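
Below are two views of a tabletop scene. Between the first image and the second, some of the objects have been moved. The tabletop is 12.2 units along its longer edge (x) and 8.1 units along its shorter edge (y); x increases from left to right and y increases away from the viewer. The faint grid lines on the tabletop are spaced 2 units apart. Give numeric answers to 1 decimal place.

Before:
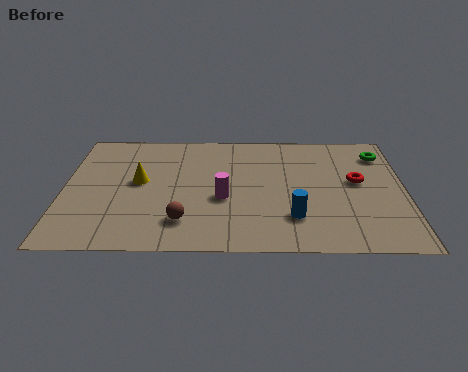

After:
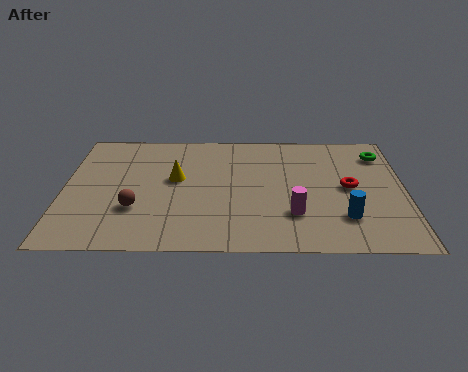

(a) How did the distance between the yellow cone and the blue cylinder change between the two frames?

+0.5

Before: roughly 6.0 units apart; after: 6.5. That's 0.5 units further apart.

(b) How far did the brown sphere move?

1.9

The brown sphere moved from about (4.3, 1.8) to (2.6, 2.6), a distance of √(1.7² + 0.8²) ≈ 1.9.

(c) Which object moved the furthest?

the magenta cylinder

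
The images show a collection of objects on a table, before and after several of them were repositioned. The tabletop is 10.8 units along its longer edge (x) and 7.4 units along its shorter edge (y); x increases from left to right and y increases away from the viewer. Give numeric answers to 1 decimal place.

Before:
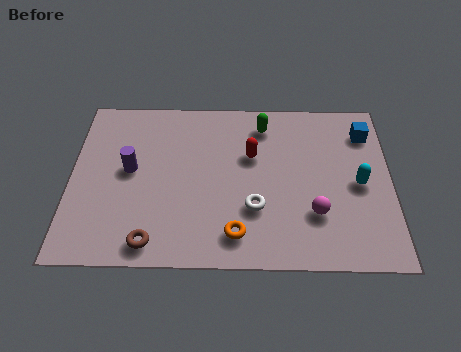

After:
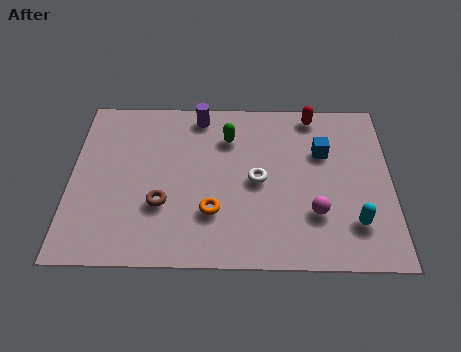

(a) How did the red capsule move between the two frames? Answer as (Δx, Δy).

(2.1, 1.9)

The red capsule was at about (6.1, 4.7) and moved to about (8.2, 6.6).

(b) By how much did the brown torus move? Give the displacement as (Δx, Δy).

(0.3, 1.6)

The brown torus started near (2.8, 0.9) and ended near (3.1, 2.5).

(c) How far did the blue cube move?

1.7

The blue cube was near (10.0, 5.8) before and (8.5, 4.9) after, so it travelled √(1.5² + 0.9²) ≈ 1.7 units.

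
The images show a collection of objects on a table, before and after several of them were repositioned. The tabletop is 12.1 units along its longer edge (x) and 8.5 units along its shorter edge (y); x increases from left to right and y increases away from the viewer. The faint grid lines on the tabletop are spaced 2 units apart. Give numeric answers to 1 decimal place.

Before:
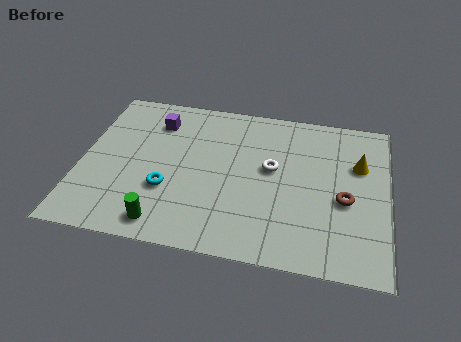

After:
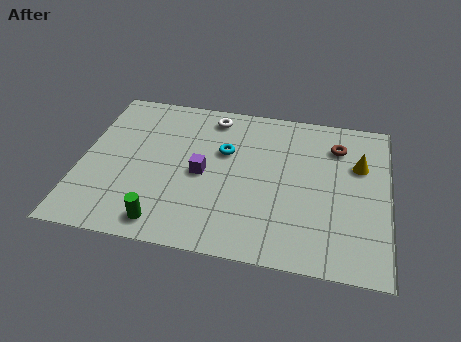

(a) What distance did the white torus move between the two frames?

3.5

The white torus was near (7.5, 4.8) before and (5.0, 7.3) after, so it travelled √(2.5² + 2.5²) ≈ 3.5 units.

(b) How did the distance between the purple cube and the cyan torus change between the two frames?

-2.2

The distance was about 3.8 in the first image and 1.6 in the second, so they moved 2.2 units closer together.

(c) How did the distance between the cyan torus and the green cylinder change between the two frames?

+3.0

The distance was about 1.8 in the first image and 4.8 in the second, so they moved 3.0 units further apart.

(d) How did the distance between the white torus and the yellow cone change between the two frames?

+2.6

They were about 3.5 units apart before and 6.1 after — 2.6 units further apart.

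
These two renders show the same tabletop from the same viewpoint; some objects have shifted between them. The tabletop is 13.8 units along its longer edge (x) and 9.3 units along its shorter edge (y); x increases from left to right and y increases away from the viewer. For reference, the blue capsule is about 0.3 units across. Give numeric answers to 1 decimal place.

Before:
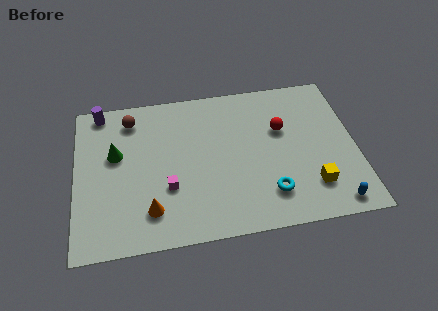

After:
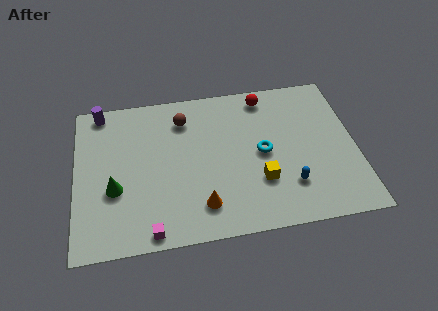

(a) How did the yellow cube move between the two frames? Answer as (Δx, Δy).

(-2.5, 0.7)

From the two frames, the yellow cube sits at roughly (11.5, 2.2) before and (9.0, 2.9) after.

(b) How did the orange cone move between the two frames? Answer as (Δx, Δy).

(2.5, -0.1)

The orange cone started near (3.6, 2.0) and ended near (6.1, 1.9).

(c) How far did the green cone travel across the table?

2.1

The green cone moved from about (2.0, 5.6) to (1.9, 3.5), a distance of √(0.1² + 2.1²) ≈ 2.1.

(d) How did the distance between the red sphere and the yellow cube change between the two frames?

+1.3

The distance was about 3.9 in the first image and 5.2 in the second, so they moved 1.3 units further apart.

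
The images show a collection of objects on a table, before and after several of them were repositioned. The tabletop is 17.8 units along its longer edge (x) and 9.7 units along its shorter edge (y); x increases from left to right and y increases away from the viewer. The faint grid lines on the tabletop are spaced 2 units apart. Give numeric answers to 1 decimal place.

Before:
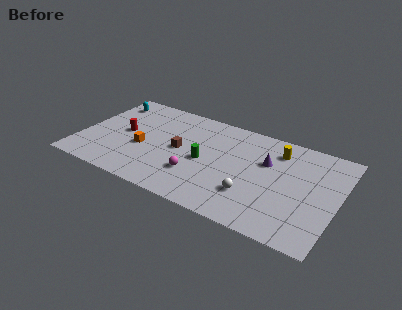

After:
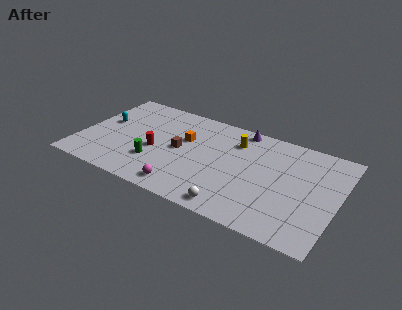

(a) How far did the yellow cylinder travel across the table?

2.9

The yellow cylinder moved from about (13.4, 7.7) to (10.5, 7.4), a distance of √(2.9² + 0.3²) ≈ 2.9.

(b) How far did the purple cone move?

3.3

From (12.8, 6.3) to (10.7, 8.8), the purple cone covered √(2.1² + 2.5²) ≈ 3.3 units.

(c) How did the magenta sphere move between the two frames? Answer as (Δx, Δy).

(-0.6, -1.6)

From the two frames, the magenta sphere sits at roughly (8.3, 2.9) before and (7.7, 1.3) after.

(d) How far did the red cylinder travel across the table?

2.6

From (2.9, 5.0) to (5.3, 4.1), the red cylinder covered √(2.4² + 0.9²) ≈ 2.6 units.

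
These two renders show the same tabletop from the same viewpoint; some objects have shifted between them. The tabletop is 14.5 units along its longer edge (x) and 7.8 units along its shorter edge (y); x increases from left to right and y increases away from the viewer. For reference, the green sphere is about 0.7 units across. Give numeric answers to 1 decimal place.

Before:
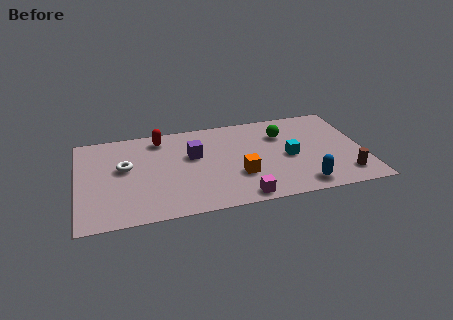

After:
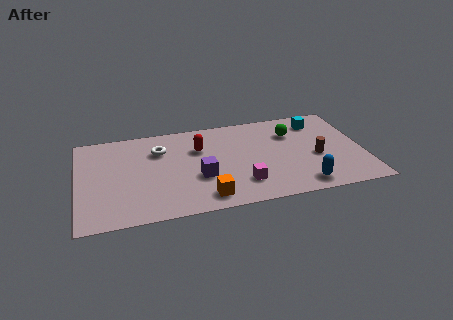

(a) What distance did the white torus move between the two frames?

2.1

The white torus was near (2.4, 4.5) before and (4.2, 5.6) after, so it travelled √(1.8² + 1.1²) ≈ 2.1 units.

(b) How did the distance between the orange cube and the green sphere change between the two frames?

+2.6

They were about 3.8 units apart before and 6.4 after — 2.6 units further apart.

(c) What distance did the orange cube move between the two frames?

2.3

The orange cube was near (8.1, 2.6) before and (6.3, 1.2) after, so it travelled √(1.8² + 1.4²) ≈ 2.3 units.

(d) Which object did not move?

the blue capsule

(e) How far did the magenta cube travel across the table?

1.1

The magenta cube moved from about (8.1, 0.8) to (8.2, 1.9), a distance of √(0.1² + 1.1²) ≈ 1.1.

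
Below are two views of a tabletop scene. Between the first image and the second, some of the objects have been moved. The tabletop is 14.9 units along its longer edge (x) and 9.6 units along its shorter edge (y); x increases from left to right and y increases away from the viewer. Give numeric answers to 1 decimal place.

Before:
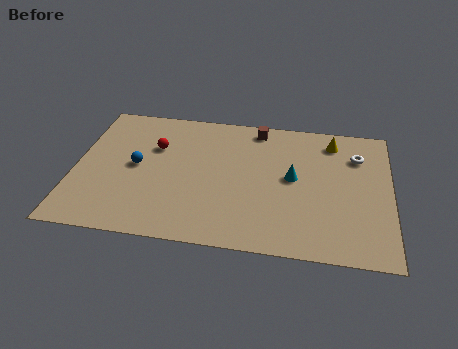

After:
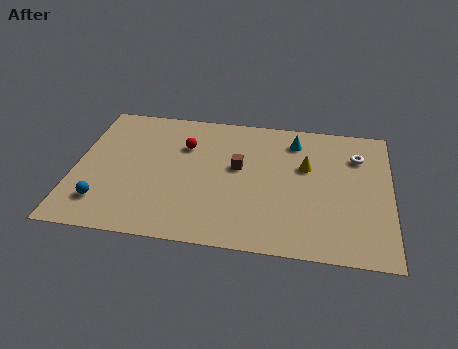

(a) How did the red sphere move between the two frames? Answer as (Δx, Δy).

(1.4, 0.3)

The red sphere started near (3.7, 6.4) and ended near (5.1, 6.7).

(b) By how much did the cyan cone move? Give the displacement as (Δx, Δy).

(0.0, 2.7)

The cyan cone was at about (10.3, 5.1) and moved to about (10.3, 7.8).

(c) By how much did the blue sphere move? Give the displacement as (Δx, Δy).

(-1.4, -2.8)

The blue sphere started near (2.9, 4.9) and ended near (1.5, 2.1).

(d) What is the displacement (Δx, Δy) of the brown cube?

(-0.8, -3.0)

The brown cube was at about (8.5, 8.5) and moved to about (7.7, 5.5).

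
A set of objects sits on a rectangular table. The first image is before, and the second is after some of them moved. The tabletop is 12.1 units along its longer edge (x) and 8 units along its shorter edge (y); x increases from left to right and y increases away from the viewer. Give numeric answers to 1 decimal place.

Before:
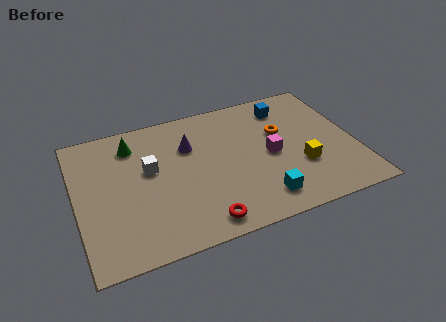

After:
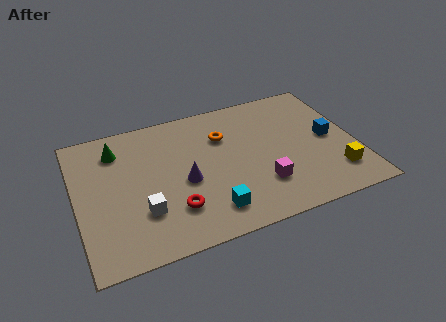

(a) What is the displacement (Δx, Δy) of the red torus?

(-1.1, 1.1)

The red torus was at about (5.1, 1.0) and moved to about (4.0, 2.1).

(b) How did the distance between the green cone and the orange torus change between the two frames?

-1.9

Before: roughly 6.6 units apart; after: 4.7. That's 1.9 units closer together.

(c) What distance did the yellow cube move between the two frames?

1.7

The yellow cube moved from about (9.6, 2.7) to (11.0, 1.8), a distance of √(1.4² + 0.9²) ≈ 1.7.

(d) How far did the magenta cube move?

1.7

From (8.4, 3.8) to (7.8, 2.2), the magenta cube covered √(0.6² + 1.6²) ≈ 1.7 units.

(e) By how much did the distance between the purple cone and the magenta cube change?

-0.3

Before: roughly 3.8 units apart; after: 3.5. That's 0.3 units closer together.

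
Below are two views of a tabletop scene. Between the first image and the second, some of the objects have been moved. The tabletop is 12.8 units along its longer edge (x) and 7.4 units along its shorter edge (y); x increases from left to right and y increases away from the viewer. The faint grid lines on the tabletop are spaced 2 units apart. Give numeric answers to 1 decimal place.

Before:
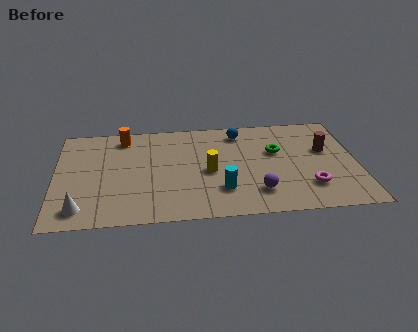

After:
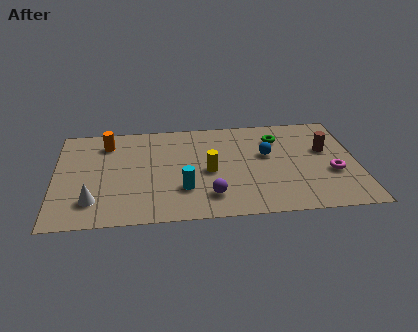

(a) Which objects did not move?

the brown cylinder and the yellow cylinder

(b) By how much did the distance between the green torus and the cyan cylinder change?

+1.8

The distance was about 3.5 in the first image and 5.3 in the second, so they moved 1.8 units further apart.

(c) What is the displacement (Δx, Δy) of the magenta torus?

(1.0, 0.9)

The magenta torus was at about (10.7, 1.9) and moved to about (11.7, 2.8).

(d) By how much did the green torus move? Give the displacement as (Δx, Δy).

(0.1, 1.0)

The green torus was at about (9.4, 4.6) and moved to about (9.5, 5.6).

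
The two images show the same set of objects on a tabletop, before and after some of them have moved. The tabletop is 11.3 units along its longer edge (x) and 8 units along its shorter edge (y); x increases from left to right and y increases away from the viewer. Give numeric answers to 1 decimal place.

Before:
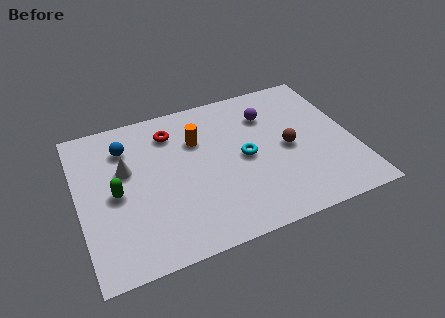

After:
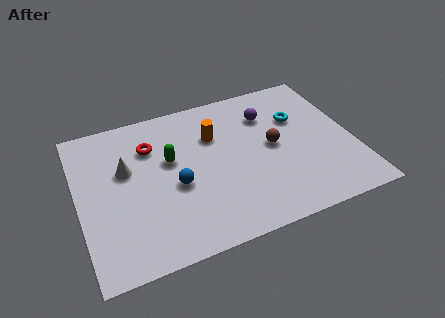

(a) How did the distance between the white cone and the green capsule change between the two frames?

+0.6

The distance was about 1.2 in the first image and 1.8 in the second, so they moved 0.6 units further apart.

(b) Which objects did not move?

the white cone and the purple sphere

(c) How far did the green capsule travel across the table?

2.5

The green capsule was near (1.5, 3.8) before and (3.8, 4.8) after, so it travelled √(2.3² + 1.0²) ≈ 2.5 units.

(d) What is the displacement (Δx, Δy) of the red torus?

(-0.9, -0.5)

The red torus was at about (4.0, 6.3) and moved to about (3.1, 5.8).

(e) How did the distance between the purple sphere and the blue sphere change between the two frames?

-1.1

They were about 5.9 units apart before and 4.8 after — 1.1 units closer together.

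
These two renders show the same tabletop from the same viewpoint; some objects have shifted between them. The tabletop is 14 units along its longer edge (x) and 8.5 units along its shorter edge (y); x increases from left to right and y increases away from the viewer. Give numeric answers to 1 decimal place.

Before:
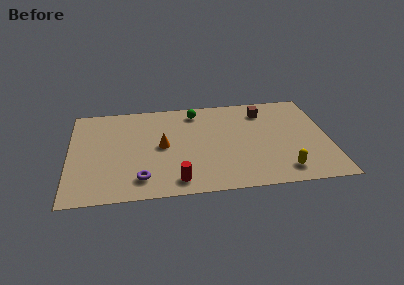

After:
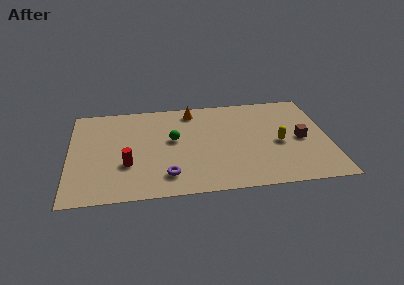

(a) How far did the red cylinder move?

3.1

From (5.7, 1.2) to (3.1, 2.9), the red cylinder covered √(2.6² + 1.7²) ≈ 3.1 units.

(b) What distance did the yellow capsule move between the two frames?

2.4

The yellow capsule moved from about (11.4, 1.4) to (11.3, 3.8), a distance of √(0.1² + 2.4²) ≈ 2.4.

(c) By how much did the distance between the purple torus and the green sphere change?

-3.3

The distance was about 6.4 in the first image and 3.1 in the second, so they moved 3.3 units closer together.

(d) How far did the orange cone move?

3.4

The orange cone was near (5.0, 4.3) before and (6.7, 7.3) after, so it travelled √(1.7² + 3.0²) ≈ 3.4 units.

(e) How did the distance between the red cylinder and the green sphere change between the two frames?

-3.0

The distance was about 6.1 in the first image and 3.1 in the second, so they moved 3.0 units closer together.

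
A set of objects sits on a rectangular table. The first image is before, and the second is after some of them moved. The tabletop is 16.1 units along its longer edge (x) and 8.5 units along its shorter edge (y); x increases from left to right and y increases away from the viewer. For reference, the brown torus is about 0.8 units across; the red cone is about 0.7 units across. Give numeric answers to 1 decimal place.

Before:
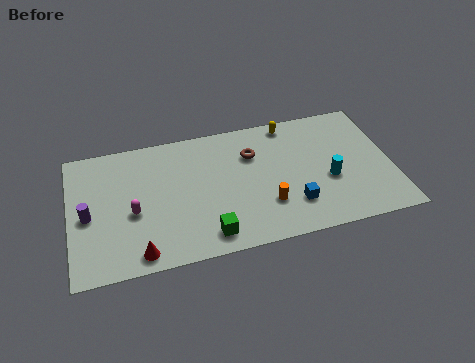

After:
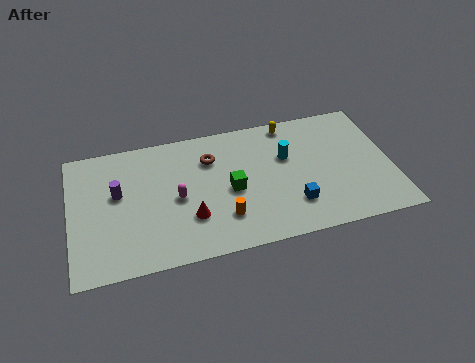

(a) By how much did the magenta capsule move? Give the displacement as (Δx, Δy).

(2.2, 0.4)

The magenta capsule started near (3.1, 3.6) and ended near (5.3, 4.0).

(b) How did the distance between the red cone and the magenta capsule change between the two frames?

-1.1

Before: roughly 2.6 units apart; after: 1.5. That's 1.1 units closer together.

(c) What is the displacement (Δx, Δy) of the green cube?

(1.3, 2.6)

From the two frames, the green cube sits at roughly (6.7, 1.3) before and (8.0, 3.9) after.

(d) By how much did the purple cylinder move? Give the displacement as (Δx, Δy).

(1.5, 1.1)

From the two frames, the purple cylinder sits at roughly (0.9, 3.9) before and (2.4, 5.0) after.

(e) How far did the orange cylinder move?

2.2

From (9.7, 2.5) to (7.5, 2.2), the orange cylinder covered √(2.2² + 0.3²) ≈ 2.2 units.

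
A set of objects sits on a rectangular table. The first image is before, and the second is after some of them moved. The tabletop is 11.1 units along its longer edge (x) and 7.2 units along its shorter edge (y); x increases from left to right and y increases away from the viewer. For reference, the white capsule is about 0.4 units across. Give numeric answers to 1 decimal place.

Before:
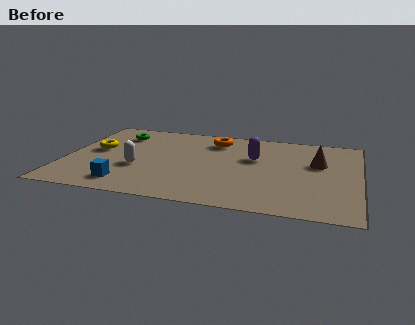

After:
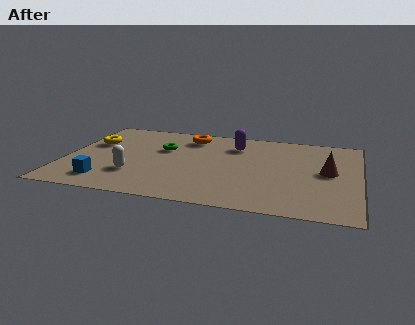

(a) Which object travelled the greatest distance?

the green torus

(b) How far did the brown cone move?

0.8

From (9.5, 4.5) to (9.9, 3.8), the brown cone covered √(0.4² + 0.7²) ≈ 0.8 units.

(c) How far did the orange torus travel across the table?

1.0

The orange torus moved from about (5.5, 5.8) to (4.5, 5.9), a distance of √(1.0² + 0.1²) ≈ 1.0.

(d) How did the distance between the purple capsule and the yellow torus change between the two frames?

-0.5

The distance was about 6.0 in the first image and 5.5 in the second, so they moved 0.5 units closer together.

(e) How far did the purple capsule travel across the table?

1.3

From (7.1, 4.5) to (6.3, 5.5), the purple capsule covered √(0.8² + 1.0²) ≈ 1.3 units.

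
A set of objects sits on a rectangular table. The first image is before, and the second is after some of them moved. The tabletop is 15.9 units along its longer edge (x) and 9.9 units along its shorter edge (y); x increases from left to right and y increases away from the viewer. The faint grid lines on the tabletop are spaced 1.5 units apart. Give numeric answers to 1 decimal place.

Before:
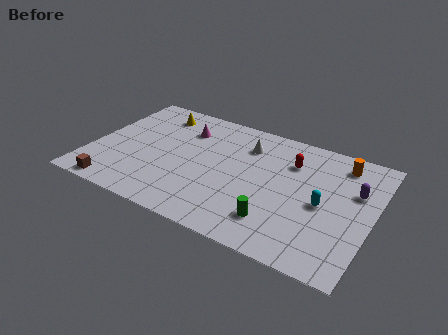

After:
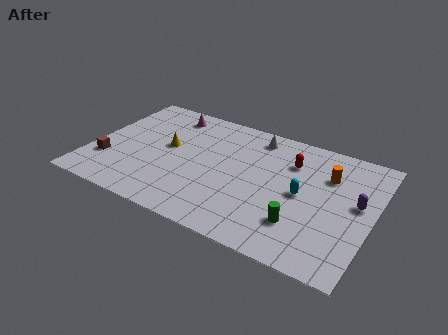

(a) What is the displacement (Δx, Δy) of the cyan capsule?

(-1.2, 0.3)

The cyan capsule started near (13.2, 4.6) and ended near (12.0, 4.9).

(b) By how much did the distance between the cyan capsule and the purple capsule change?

+0.7

They were about 2.4 units apart before and 3.1 after — 0.7 units further apart.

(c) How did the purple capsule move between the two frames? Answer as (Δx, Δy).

(0.2, -0.9)

From the two frames, the purple capsule sits at roughly (14.8, 6.4) before and (15.0, 5.5) after.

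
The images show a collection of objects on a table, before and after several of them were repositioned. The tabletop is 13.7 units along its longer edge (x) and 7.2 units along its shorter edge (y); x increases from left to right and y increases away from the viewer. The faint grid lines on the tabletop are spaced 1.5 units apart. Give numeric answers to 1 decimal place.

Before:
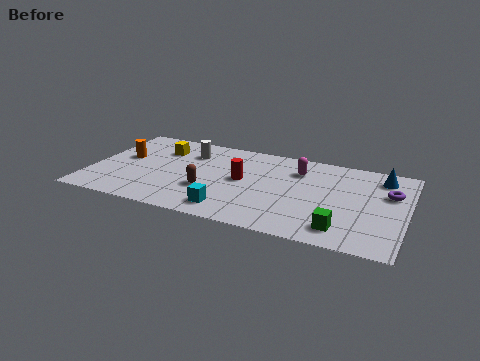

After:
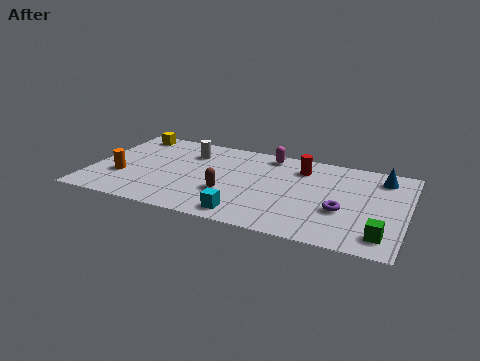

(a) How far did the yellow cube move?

1.8

The yellow cube moved from about (2.8, 5.3) to (1.3, 6.3), a distance of √(1.5² + 1.0²) ≈ 1.8.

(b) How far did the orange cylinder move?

1.6

The orange cylinder moved from about (1.3, 4.1) to (1.4, 2.5), a distance of √(0.1² + 1.6²) ≈ 1.6.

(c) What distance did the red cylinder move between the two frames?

3.0

The red cylinder was near (6.6, 3.8) before and (9.0, 5.6) after, so it travelled √(2.4² + 1.8²) ≈ 3.0 units.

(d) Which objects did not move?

the blue cone and the white cylinder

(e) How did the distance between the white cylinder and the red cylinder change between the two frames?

+1.9

The distance was about 3.0 in the first image and 4.9 in the second, so they moved 1.9 units further apart.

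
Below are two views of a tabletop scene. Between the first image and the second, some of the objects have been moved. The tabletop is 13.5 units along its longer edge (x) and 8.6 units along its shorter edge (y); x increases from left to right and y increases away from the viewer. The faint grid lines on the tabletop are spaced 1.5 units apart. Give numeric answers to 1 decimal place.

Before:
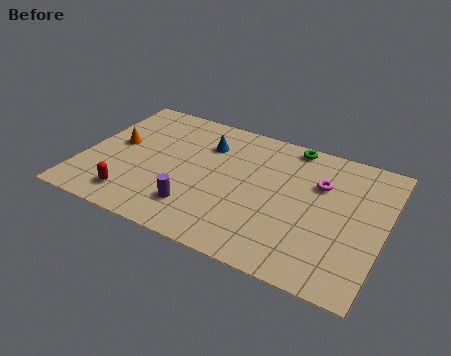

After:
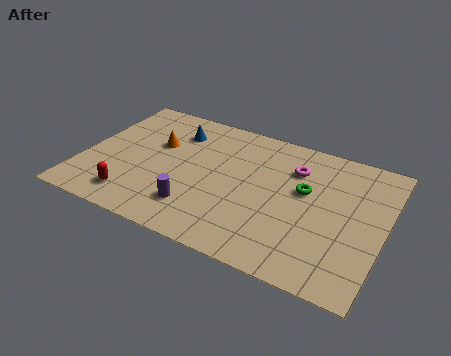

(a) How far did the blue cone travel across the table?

1.5

The blue cone was near (5.3, 6.3) before and (3.8, 6.6) after, so it travelled √(1.5² + 0.3²) ≈ 1.5 units.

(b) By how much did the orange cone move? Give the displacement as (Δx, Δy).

(1.7, 0.7)

The orange cone started near (1.4, 4.7) and ended near (3.1, 5.4).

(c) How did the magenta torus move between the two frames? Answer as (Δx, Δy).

(-1.2, 0.5)

The magenta torus started near (10.5, 5.8) and ended near (9.3, 6.3).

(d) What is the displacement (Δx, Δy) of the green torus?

(0.9, -2.7)

The green torus was at about (9.0, 7.8) and moved to about (9.9, 5.1).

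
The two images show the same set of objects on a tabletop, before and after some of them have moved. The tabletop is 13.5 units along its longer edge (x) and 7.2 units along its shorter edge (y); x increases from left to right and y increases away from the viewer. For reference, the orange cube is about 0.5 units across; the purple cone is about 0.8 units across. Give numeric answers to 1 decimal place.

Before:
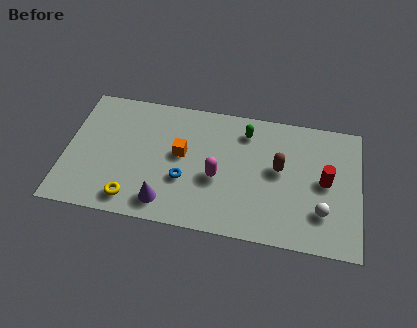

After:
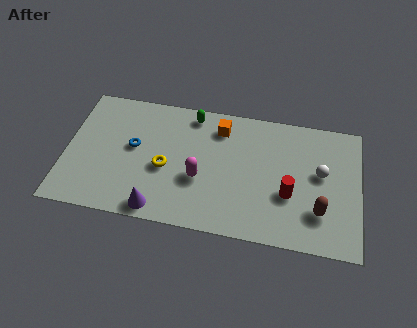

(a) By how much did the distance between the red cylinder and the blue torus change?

+0.8

The distance was about 6.5 in the first image and 7.3 in the second, so they moved 0.8 units further apart.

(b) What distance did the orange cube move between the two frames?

2.5

From (5.3, 4.0) to (7.0, 5.8), the orange cube covered √(1.7² + 1.8²) ≈ 2.5 units.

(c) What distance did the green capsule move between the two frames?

2.5

The green capsule was near (8.2, 5.8) before and (5.7, 6.3) after, so it travelled √(2.5² + 0.5²) ≈ 2.5 units.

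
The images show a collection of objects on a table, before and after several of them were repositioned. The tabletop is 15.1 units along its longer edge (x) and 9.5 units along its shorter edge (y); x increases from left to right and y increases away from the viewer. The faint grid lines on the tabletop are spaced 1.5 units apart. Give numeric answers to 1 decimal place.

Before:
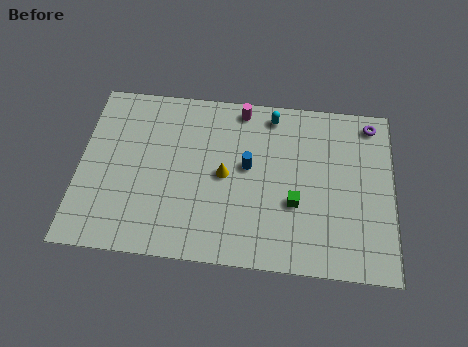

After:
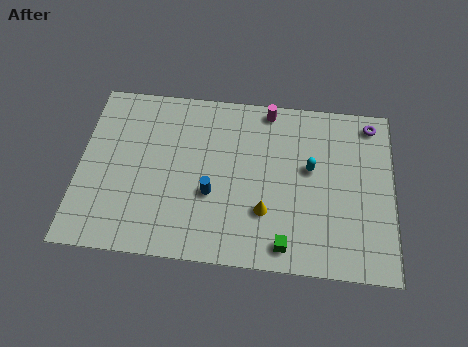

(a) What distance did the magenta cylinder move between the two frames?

1.3

The magenta cylinder moved from about (7.7, 8.5) to (9.0, 8.6), a distance of √(1.3² + 0.1²) ≈ 1.3.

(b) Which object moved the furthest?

the cyan capsule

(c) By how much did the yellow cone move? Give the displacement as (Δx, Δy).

(2.0, -1.8)

The yellow cone started near (7.0, 4.7) and ended near (9.0, 2.9).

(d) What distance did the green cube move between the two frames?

2.3

The green cube moved from about (10.4, 3.5) to (10.0, 1.2), a distance of √(0.4² + 2.3²) ≈ 2.3.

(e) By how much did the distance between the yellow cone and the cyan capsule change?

-0.9

The distance was about 4.2 in the first image and 3.3 in the second, so they moved 0.9 units closer together.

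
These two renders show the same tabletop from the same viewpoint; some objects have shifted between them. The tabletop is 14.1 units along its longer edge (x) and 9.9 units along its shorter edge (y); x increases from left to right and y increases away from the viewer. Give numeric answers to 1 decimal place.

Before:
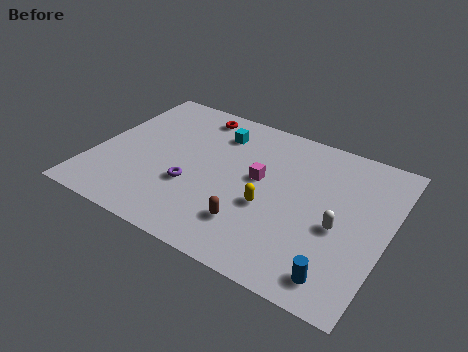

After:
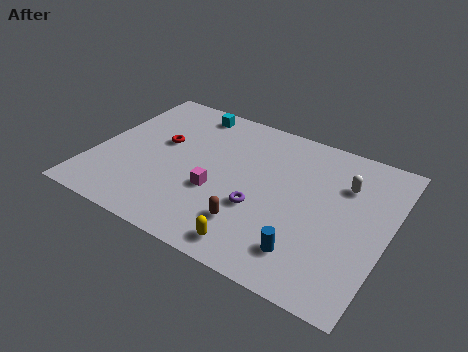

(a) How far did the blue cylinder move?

1.7

The blue cylinder moved from about (12.3, 1.4) to (10.7, 2.0), a distance of √(1.6² + 0.6²) ≈ 1.7.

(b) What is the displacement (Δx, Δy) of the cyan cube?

(-1.6, 1.0)

The cyan cube was at about (5.5, 7.7) and moved to about (3.9, 8.7).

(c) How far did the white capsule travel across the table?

2.8

From (11.9, 4.2) to (11.8, 7.0), the white capsule covered √(0.1² + 2.8²) ≈ 2.8 units.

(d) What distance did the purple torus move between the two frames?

3.3

From (4.9, 3.5) to (8.2, 3.6), the purple torus covered √(3.3² + 0.1²) ≈ 3.3 units.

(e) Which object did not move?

the brown capsule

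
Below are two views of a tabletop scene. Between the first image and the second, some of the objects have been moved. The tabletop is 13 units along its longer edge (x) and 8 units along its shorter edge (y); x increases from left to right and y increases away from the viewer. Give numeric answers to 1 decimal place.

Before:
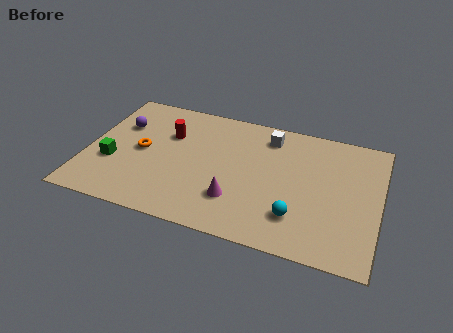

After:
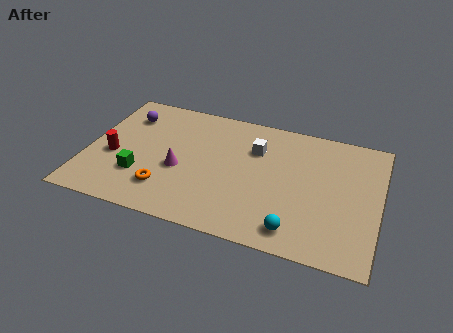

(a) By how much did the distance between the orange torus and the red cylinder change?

+1.1

The distance was about 1.8 in the first image and 2.9 in the second, so they moved 1.1 units further apart.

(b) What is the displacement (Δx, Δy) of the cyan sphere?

(0.0, -0.8)

The cyan sphere started near (9.5, 2.0) and ended near (9.5, 1.2).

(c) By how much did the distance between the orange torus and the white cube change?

-0.9

Before: roughly 6.1 units apart; after: 5.2. That's 0.9 units closer together.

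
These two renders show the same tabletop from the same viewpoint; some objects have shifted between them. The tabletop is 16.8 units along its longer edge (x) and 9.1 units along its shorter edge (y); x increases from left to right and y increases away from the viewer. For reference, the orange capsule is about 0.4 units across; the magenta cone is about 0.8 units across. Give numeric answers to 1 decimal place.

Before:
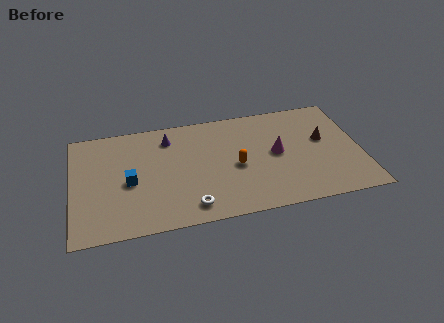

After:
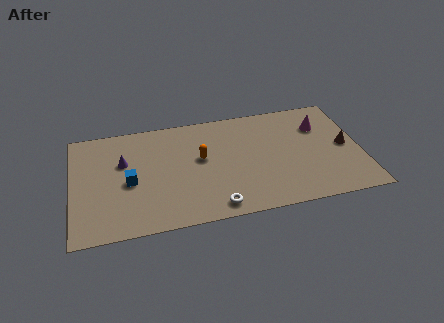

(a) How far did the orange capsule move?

2.3

From (9.5, 4.1) to (7.5, 5.2), the orange capsule covered √(2.0² + 1.1²) ≈ 2.3 units.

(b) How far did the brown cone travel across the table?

1.4

The brown cone was near (14.7, 5.3) before and (15.9, 4.5) after, so it travelled √(1.2² + 0.8²) ≈ 1.4 units.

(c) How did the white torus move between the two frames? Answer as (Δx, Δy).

(1.4, -0.3)

From the two frames, the white torus sits at roughly (6.7, 1.4) before and (8.1, 1.1) after.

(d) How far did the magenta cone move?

3.2

From (11.9, 4.7) to (14.6, 6.5), the magenta cone covered √(2.7² + 1.8²) ≈ 3.2 units.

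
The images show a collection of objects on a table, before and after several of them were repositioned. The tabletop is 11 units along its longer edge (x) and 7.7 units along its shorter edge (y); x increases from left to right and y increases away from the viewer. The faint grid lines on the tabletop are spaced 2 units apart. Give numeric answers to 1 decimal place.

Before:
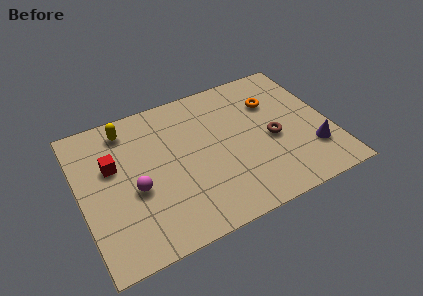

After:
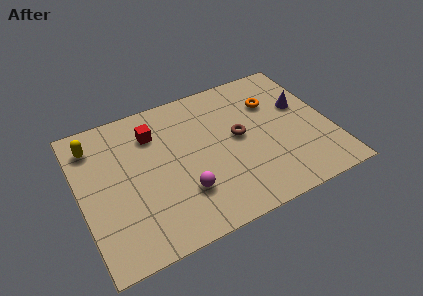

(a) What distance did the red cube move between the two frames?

2.1

From (1.5, 4.8) to (3.4, 5.8), the red cube covered √(1.9² + 1.0²) ≈ 2.1 units.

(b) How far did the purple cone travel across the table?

2.6

The purple cone was near (10.0, 2.1) before and (9.9, 4.7) after, so it travelled √(0.1² + 2.6²) ≈ 2.6 units.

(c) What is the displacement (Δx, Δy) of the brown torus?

(-1.4, 0.7)

The brown torus started near (8.4, 3.4) and ended near (7.0, 4.1).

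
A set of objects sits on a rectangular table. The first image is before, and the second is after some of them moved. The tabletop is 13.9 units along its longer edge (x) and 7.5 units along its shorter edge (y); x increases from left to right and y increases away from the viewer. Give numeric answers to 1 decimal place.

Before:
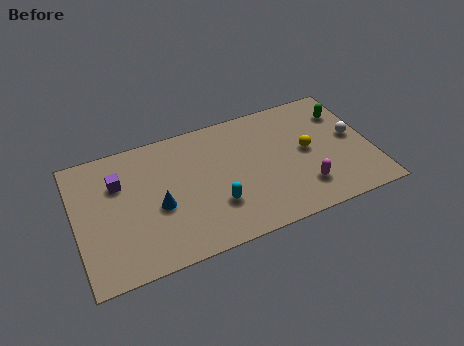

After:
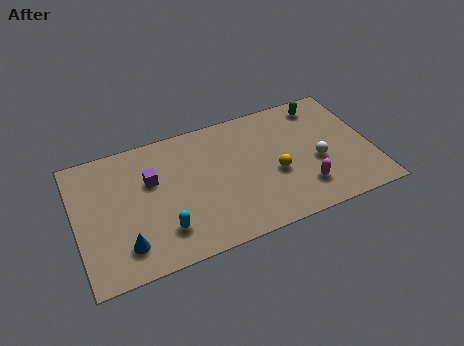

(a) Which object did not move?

the magenta capsule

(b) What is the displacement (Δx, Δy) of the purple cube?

(1.5, -0.4)

The purple cube started near (2.1, 5.2) and ended near (3.6, 4.8).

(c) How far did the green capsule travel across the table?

1.3

The green capsule moved from about (12.9, 5.6) to (11.9, 6.4), a distance of √(1.0² + 0.8²) ≈ 1.3.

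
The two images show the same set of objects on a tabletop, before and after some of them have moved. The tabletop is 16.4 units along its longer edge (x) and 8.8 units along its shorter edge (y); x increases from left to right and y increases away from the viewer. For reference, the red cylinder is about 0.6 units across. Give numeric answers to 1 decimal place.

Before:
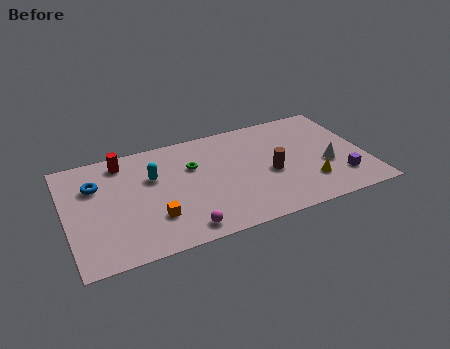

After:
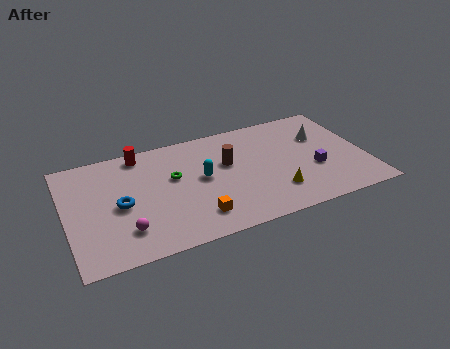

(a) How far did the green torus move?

1.2

From (7.0, 5.8) to (5.9, 5.3), the green torus covered √(1.1² + 0.5²) ≈ 1.2 units.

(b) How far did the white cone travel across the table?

2.5

The white cone was near (14.2, 3.4) before and (14.2, 5.9) after, so it travelled √(0.0² + 2.5²) ≈ 2.5 units.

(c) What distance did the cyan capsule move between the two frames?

2.8

The cyan capsule moved from about (4.8, 5.7) to (7.4, 4.7), a distance of √(2.6² + 1.0²) ≈ 2.8.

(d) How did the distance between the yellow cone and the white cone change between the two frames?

+3.2

Before: roughly 1.6 units apart; after: 4.8. That's 3.2 units further apart.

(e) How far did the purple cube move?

1.8

The purple cube moved from about (14.8, 2.1) to (13.5, 3.3), a distance of √(1.3² + 1.2²) ≈ 1.8.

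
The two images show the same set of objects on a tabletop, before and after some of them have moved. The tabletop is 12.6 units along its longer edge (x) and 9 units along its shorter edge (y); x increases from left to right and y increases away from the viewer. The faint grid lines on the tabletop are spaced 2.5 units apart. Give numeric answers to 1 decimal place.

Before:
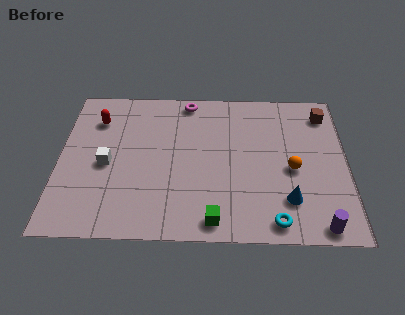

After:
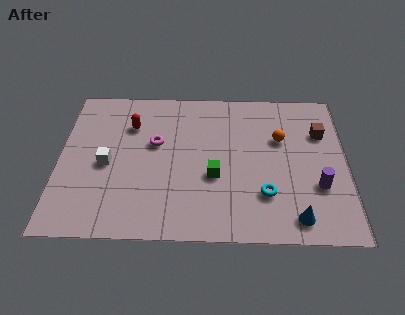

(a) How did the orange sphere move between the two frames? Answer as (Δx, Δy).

(-0.5, 1.8)

The orange sphere started near (10.2, 4.0) and ended near (9.7, 5.8).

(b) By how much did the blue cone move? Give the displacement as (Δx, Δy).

(0.3, -1.0)

The blue cone started near (10.0, 2.2) and ended near (10.3, 1.2).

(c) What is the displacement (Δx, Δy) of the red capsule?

(1.5, -0.3)

From the two frames, the red capsule sits at roughly (1.6, 6.8) before and (3.1, 6.5) after.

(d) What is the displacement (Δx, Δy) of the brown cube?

(-0.2, -1.2)

From the two frames, the brown cube sits at roughly (11.7, 7.4) before and (11.5, 6.2) after.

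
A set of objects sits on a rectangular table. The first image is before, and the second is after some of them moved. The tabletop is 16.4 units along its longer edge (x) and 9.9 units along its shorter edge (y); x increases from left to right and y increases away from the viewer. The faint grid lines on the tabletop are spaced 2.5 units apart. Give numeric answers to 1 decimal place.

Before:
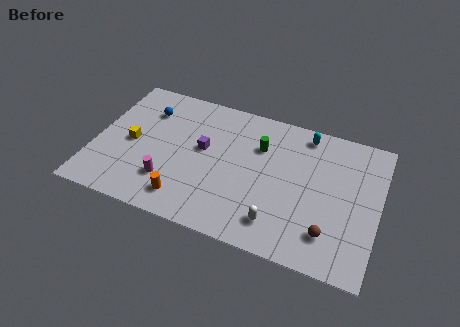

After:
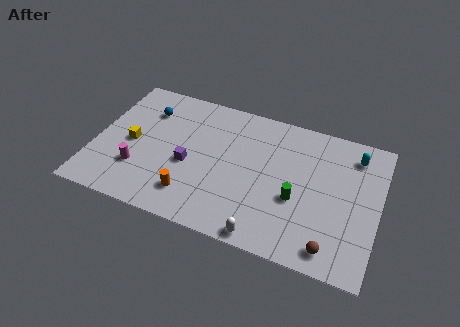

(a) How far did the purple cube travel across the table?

1.6

From (6.2, 5.6) to (5.5, 4.2), the purple cube covered √(0.7² + 1.4²) ≈ 1.6 units.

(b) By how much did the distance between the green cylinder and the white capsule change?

-1.8

The distance was about 5.2 in the first image and 3.4 in the second, so they moved 1.8 units closer together.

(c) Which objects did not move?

the blue sphere and the yellow cube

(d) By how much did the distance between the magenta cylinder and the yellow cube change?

-1.3

The distance was about 3.2 in the first image and 1.9 in the second, so they moved 1.3 units closer together.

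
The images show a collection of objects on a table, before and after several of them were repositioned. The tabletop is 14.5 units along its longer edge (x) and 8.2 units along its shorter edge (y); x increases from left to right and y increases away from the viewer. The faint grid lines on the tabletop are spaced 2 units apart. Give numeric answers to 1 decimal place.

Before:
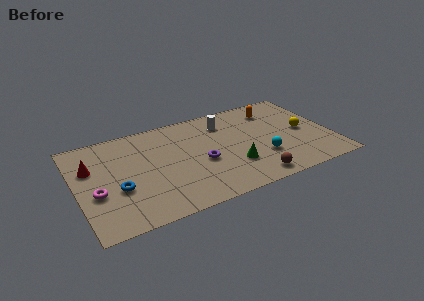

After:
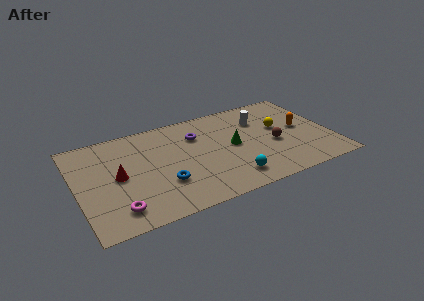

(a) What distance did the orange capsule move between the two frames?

2.6

The orange capsule moved from about (11.6, 6.5) to (12.9, 4.3), a distance of √(1.3² + 2.2²) ≈ 2.6.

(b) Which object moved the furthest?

the brown sphere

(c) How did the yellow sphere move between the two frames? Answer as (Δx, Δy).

(-1.3, 0.8)

From the two frames, the yellow sphere sits at roughly (13.0, 4.0) before and (11.7, 4.8) after.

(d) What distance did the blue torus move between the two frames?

2.5

The blue torus moved from about (2.2, 3.1) to (4.7, 2.6), a distance of √(2.5² + 0.5²) ≈ 2.5.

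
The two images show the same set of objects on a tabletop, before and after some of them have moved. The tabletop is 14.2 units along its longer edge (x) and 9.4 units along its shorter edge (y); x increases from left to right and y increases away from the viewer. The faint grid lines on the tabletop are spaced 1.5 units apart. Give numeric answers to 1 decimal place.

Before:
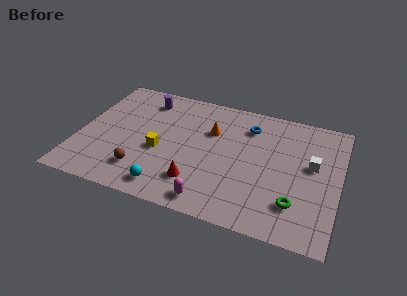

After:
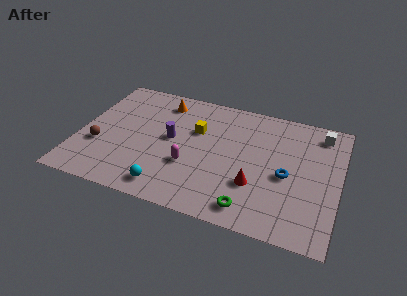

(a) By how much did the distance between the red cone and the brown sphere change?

+5.6

Before: roughly 3.0 units apart; after: 8.6. That's 5.6 units further apart.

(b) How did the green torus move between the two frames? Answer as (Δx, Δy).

(-2.3, -1.0)

The green torus was at about (12.0, 2.3) and moved to about (9.7, 1.3).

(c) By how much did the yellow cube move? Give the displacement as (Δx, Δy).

(1.8, 2.2)

The yellow cube started near (4.5, 3.9) and ended near (6.3, 6.1).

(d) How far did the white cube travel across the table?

2.6

The white cube moved from about (12.7, 5.4) to (13.0, 8.0), a distance of √(0.3² + 2.6²) ≈ 2.6.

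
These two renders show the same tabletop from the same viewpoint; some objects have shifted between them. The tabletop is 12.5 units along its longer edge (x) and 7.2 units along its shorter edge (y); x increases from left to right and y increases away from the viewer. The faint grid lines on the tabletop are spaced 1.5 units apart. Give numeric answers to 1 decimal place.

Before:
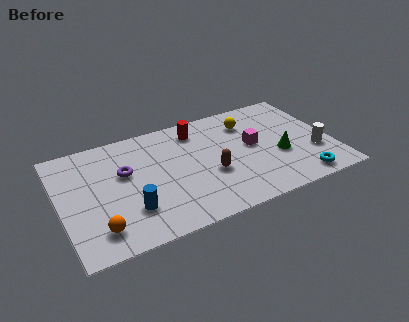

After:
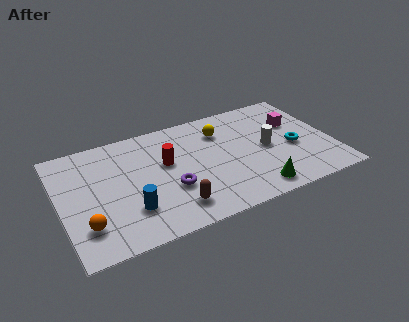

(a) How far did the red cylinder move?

2.3

From (6.5, 5.9) to (4.9, 4.3), the red cylinder covered √(1.6² + 1.6²) ≈ 2.3 units.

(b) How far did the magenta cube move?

2.2

The magenta cube was near (8.9, 3.9) before and (11.0, 4.7) after, so it travelled √(2.1² + 0.8²) ≈ 2.2 units.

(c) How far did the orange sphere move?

0.6

From (1.5, 1.4) to (1.0, 1.8), the orange sphere covered √(0.5² + 0.4²) ≈ 0.6 units.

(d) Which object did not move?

the blue cylinder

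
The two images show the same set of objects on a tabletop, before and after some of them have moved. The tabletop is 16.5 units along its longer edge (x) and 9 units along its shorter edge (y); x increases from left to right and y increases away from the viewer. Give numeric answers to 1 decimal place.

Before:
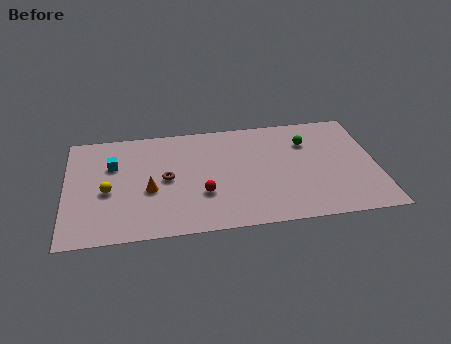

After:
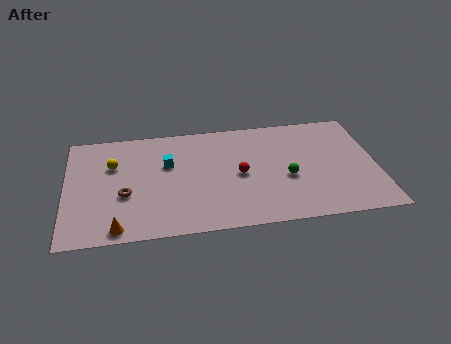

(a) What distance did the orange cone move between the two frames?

3.3

The orange cone was near (4.4, 3.7) before and (2.7, 0.9) after, so it travelled √(1.7² + 2.8²) ≈ 3.3 units.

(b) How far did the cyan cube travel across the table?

2.9

From (2.5, 6.0) to (5.4, 5.7), the cyan cube covered √(2.9² + 0.3²) ≈ 2.9 units.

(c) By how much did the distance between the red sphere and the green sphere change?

-4.1

The distance was about 6.7 in the first image and 2.6 in the second, so they moved 4.1 units closer together.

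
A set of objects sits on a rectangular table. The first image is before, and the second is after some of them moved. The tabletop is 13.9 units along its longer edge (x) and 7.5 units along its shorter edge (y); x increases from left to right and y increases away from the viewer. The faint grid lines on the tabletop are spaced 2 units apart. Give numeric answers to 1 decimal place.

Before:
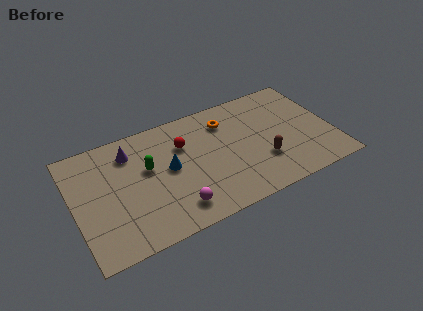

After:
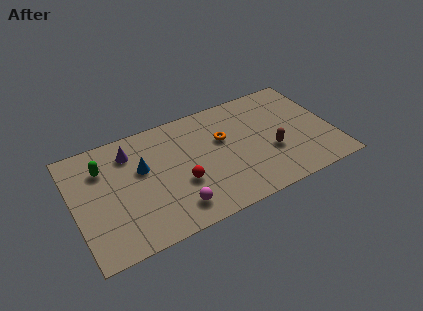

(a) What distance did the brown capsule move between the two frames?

0.6

The brown capsule moved from about (10.0, 2.4) to (10.5, 2.8), a distance of √(0.5² + 0.4²) ≈ 0.6.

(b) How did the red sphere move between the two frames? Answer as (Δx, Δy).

(-0.4, -2.4)

From the two frames, the red sphere sits at roughly (6.0, 5.2) before and (5.6, 2.8) after.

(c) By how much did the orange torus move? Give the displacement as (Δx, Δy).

(-0.3, -1.1)

The orange torus started near (8.4, 5.8) and ended near (8.1, 4.7).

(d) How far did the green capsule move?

2.5

The green capsule moved from about (4.0, 4.5) to (1.7, 5.5), a distance of √(2.3² + 1.0²) ≈ 2.5.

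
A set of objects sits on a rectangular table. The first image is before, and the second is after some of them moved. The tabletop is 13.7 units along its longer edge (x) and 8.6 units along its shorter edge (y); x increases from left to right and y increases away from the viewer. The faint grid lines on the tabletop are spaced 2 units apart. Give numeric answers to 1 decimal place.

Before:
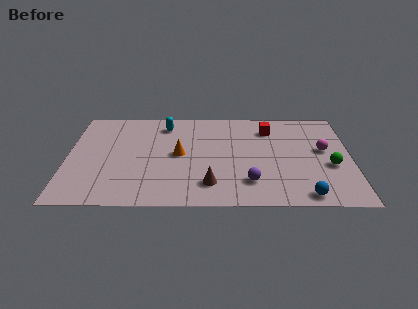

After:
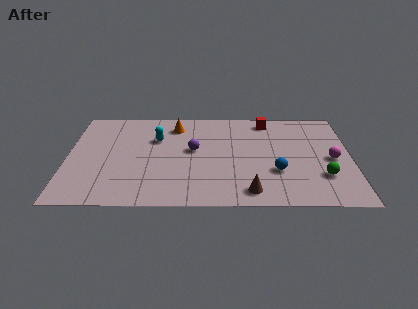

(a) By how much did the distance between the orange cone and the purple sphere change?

-1.8

They were about 4.2 units apart before and 2.4 after — 1.8 units closer together.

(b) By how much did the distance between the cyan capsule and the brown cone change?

+0.7

The distance was about 5.7 in the first image and 6.4 in the second, so they moved 0.7 units further apart.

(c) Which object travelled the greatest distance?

the purple sphere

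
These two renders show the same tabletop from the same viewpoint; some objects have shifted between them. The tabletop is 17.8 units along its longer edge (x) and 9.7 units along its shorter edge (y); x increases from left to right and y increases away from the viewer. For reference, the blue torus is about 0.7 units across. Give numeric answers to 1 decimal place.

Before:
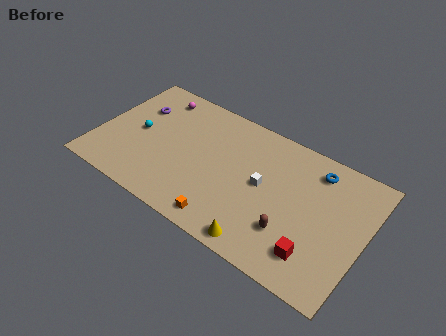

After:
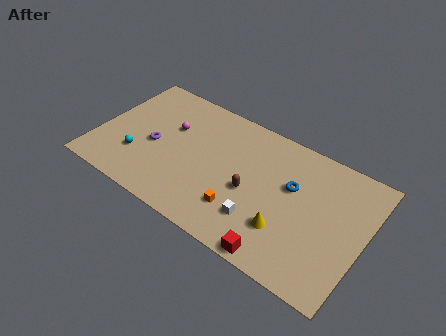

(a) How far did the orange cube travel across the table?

1.5

The orange cube was near (9.2, 1.2) before and (10.0, 2.5) after, so it travelled √(0.8² + 1.3²) ≈ 1.5 units.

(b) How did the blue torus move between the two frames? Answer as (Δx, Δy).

(-1.3, -2.0)

The blue torus started near (14.2, 8.0) and ended near (12.9, 6.0).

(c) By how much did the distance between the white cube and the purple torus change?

-1.3

The distance was about 9.0 in the first image and 7.7 in the second, so they moved 1.3 units closer together.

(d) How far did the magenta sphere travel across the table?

2.4

From (3.2, 8.2) to (4.6, 6.2), the magenta sphere covered √(1.4² + 2.0²) ≈ 2.4 units.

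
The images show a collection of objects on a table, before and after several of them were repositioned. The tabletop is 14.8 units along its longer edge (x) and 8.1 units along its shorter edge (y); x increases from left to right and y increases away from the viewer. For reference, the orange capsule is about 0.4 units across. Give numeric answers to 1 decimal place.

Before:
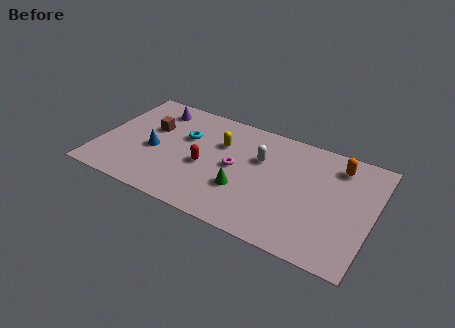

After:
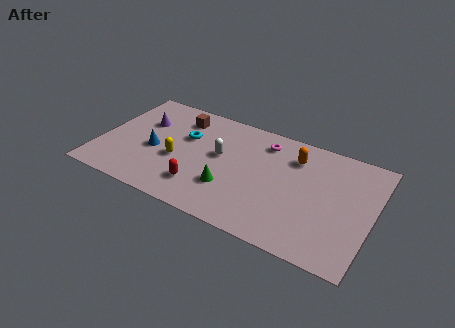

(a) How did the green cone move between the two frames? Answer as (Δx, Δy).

(-0.7, -0.2)

The green cone started near (8.0, 2.7) and ended near (7.3, 2.5).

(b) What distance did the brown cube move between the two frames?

2.0

The brown cube was near (2.6, 5.1) before and (4.0, 6.5) after, so it travelled √(1.4² + 1.4²) ≈ 2.0 units.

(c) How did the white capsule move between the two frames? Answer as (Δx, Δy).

(-2.1, -0.7)

From the two frames, the white capsule sits at roughly (8.6, 5.3) before and (6.5, 4.6) after.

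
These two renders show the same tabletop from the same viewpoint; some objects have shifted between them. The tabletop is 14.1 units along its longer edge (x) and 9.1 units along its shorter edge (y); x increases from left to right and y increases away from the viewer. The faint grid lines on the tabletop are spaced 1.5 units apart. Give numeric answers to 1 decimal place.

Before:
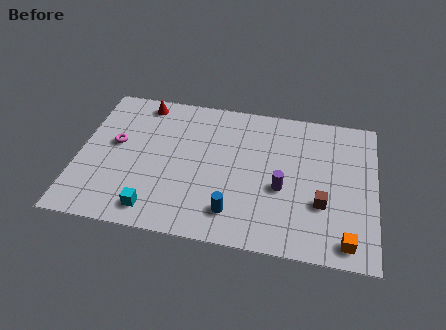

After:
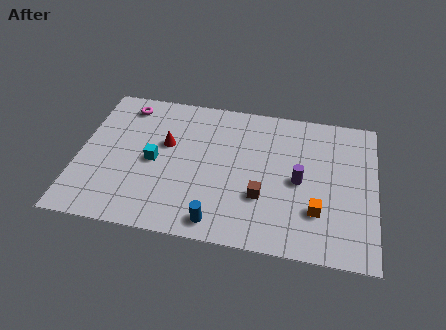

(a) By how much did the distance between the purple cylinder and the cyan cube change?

+0.5

Before: roughly 6.4 units apart; after: 6.9. That's 0.5 units further apart.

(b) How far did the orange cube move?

2.1

The orange cube moved from about (12.8, 1.1) to (11.4, 2.6), a distance of √(1.4² + 1.5²) ≈ 2.1.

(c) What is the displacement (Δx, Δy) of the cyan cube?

(-0.2, 3.0)

From the two frames, the cyan cube sits at roughly (3.8, 1.3) before and (3.6, 4.3) after.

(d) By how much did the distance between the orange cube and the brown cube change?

+0.3

The distance was about 2.3 in the first image and 2.6 in the second, so they moved 0.3 units further apart.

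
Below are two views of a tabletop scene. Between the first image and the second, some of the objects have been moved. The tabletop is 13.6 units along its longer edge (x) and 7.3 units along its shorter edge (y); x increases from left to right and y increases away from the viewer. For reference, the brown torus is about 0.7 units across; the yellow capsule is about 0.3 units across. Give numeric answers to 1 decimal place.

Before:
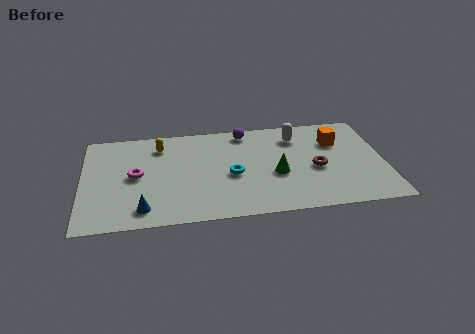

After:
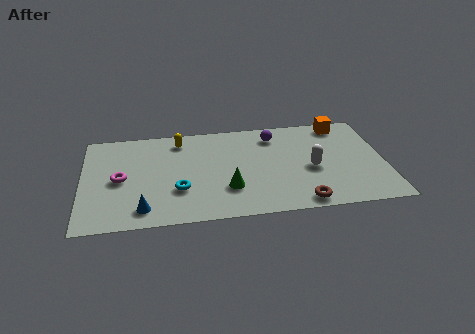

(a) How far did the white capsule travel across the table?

2.6

The white capsule was near (9.7, 5.7) before and (10.3, 3.2) after, so it travelled √(0.6² + 2.5²) ≈ 2.6 units.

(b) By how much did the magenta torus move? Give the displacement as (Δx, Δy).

(-0.7, -0.2)

The magenta torus started near (2.4, 3.7) and ended near (1.7, 3.5).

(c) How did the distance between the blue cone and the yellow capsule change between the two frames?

+0.5

The distance was about 4.7 in the first image and 5.2 in the second, so they moved 0.5 units further apart.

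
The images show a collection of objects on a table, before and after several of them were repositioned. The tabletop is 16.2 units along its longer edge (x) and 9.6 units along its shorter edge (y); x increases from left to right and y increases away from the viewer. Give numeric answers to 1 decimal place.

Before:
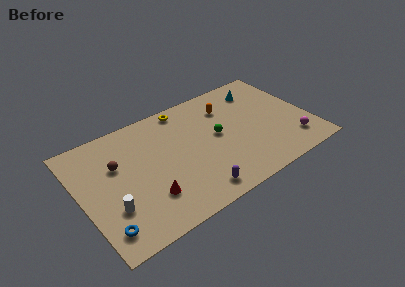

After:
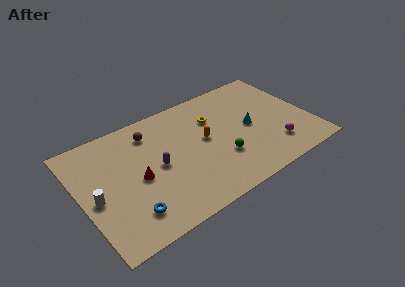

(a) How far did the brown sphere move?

3.0

From (2.7, 6.2) to (5.3, 7.7), the brown sphere covered √(2.6² + 1.5²) ≈ 3.0 units.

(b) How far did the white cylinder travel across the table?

1.6

The white cylinder was near (1.8, 3.0) before and (0.9, 4.3) after, so it travelled √(0.9² + 1.3²) ≈ 1.6 units.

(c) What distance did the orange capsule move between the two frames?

2.8

From (10.8, 7.2) to (8.8, 5.2), the orange capsule covered √(2.0² + 2.0²) ≈ 2.8 units.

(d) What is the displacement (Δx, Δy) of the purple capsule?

(-2.1, 3.4)

The purple capsule was at about (7.4, 1.3) and moved to about (5.3, 4.7).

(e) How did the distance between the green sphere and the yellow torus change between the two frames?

-0.3

They were about 3.9 units apart before and 3.6 after — 0.3 units closer together.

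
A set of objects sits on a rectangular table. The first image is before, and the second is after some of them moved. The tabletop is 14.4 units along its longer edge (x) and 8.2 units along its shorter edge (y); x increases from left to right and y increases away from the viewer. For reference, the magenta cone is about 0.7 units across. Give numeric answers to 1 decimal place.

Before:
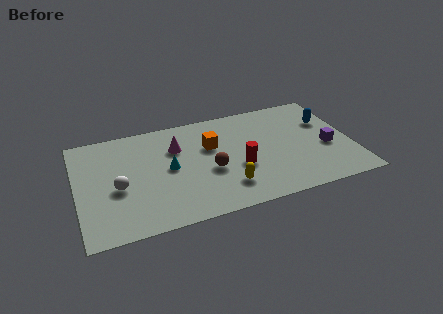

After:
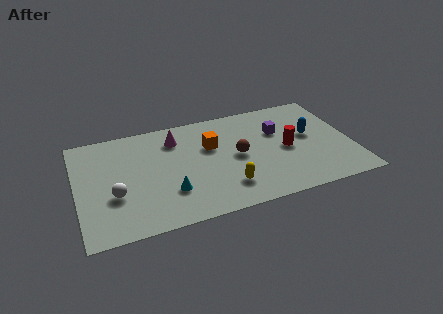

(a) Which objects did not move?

the orange cube and the yellow capsule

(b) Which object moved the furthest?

the purple cube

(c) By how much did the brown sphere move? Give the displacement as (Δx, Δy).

(1.5, 0.7)

From the two frames, the brown sphere sits at roughly (6.9, 3.4) before and (8.4, 4.1) after.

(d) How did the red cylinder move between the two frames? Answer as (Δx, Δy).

(2.6, 0.7)

The red cylinder started near (8.4, 3.2) and ended near (11.0, 3.9).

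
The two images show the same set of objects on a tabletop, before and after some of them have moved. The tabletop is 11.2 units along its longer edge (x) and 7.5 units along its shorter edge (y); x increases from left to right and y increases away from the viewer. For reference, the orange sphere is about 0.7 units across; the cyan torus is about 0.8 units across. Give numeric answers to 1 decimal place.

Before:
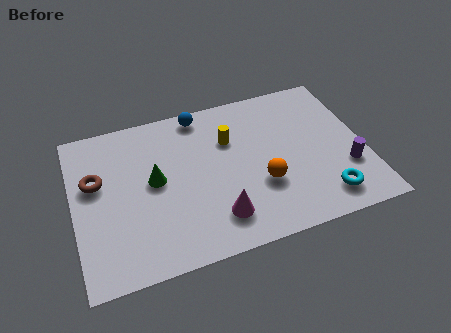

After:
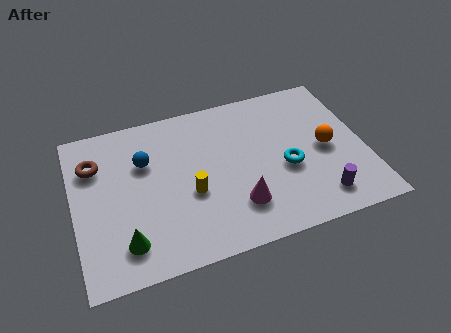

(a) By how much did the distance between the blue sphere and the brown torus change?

-2.8

They were about 4.7 units apart before and 1.9 after — 2.8 units closer together.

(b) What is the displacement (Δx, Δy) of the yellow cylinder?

(-1.7, -2.1)

The yellow cylinder started near (6.1, 5.1) and ended near (4.4, 3.0).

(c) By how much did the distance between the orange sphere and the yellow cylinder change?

+2.6

Before: roughly 2.7 units apart; after: 5.3. That's 2.6 units further apart.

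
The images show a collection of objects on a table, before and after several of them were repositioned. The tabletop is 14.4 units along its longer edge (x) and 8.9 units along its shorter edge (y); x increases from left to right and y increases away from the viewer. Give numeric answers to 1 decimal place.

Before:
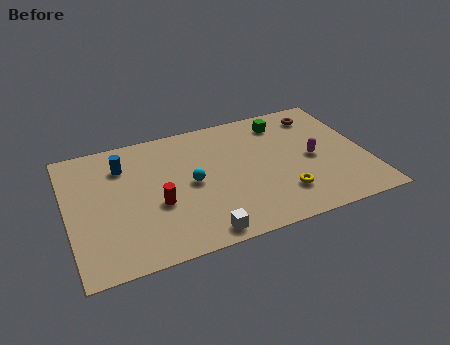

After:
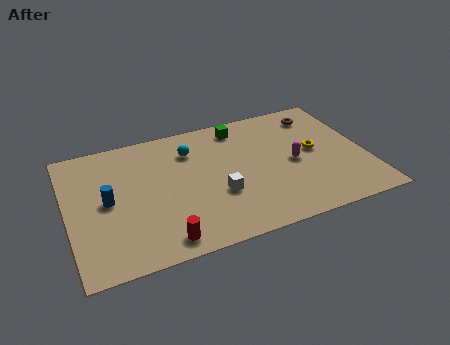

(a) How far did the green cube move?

2.1

The green cube was near (10.7, 7.3) before and (8.6, 7.6) after, so it travelled √(2.1² + 0.3²) ≈ 2.1 units.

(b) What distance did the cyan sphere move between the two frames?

2.3

The cyan sphere moved from about (5.9, 4.4) to (6.1, 6.7), a distance of √(0.2² + 2.3²) ≈ 2.3.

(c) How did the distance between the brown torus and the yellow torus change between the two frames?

-3.0

The distance was about 5.6 in the first image and 2.6 in the second, so they moved 3.0 units closer together.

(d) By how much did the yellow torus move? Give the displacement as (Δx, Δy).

(1.9, 2.5)

The yellow torus was at about (10.1, 2.2) and moved to about (12.0, 4.7).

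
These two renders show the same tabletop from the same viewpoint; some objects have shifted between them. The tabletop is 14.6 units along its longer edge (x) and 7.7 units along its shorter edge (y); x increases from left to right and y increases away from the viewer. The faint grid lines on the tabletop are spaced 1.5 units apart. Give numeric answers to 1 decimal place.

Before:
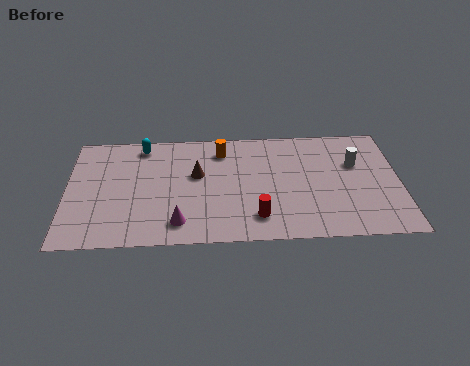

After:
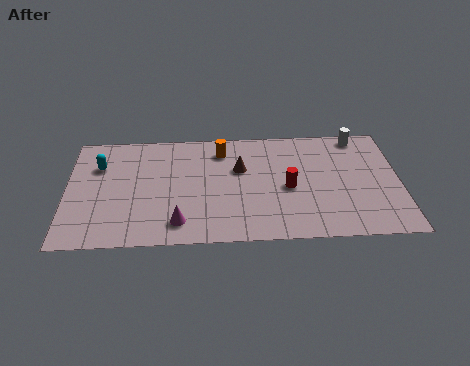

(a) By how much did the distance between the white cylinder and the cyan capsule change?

+2.0

The distance was about 9.6 in the first image and 11.6 in the second, so they moved 2.0 units further apart.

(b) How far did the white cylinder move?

1.9

The white cylinder moved from about (12.7, 5.0) to (12.9, 6.9), a distance of √(0.2² + 1.9²) ≈ 1.9.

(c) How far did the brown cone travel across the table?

1.9

The brown cone moved from about (5.7, 4.6) to (7.6, 4.9), a distance of √(1.9² + 0.3²) ≈ 1.9.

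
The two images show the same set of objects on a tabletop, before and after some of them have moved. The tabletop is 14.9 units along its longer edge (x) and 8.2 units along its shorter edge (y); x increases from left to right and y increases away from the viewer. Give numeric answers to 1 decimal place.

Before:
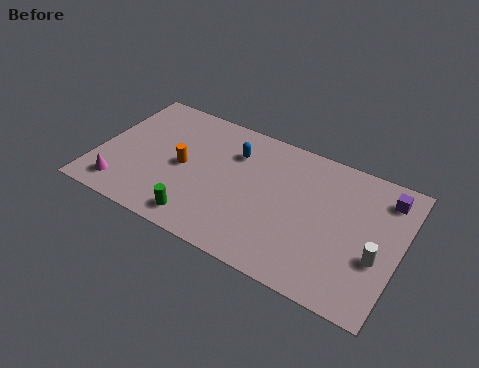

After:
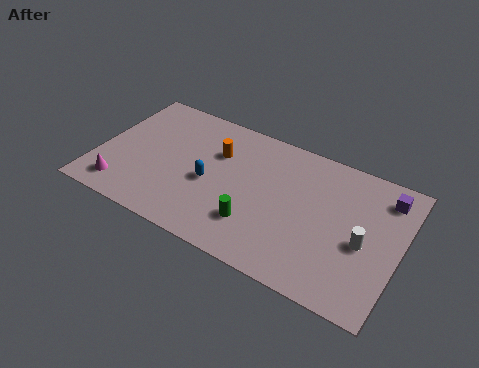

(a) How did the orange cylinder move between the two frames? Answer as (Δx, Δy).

(1.5, 1.6)

The orange cylinder was at about (4.2, 4.0) and moved to about (5.7, 5.6).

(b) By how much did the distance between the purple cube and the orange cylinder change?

-1.8

The distance was about 10.1 in the first image and 8.3 in the second, so they moved 1.8 units closer together.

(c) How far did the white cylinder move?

0.9

The white cylinder was near (13.9, 3.1) before and (13.2, 3.6) after, so it travelled √(0.7² + 0.5²) ≈ 0.9 units.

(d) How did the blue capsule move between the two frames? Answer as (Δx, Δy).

(-0.9, -2.4)

The blue capsule started near (6.5, 6.0) and ended near (5.6, 3.6).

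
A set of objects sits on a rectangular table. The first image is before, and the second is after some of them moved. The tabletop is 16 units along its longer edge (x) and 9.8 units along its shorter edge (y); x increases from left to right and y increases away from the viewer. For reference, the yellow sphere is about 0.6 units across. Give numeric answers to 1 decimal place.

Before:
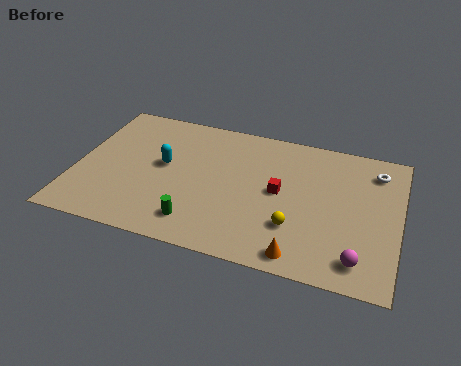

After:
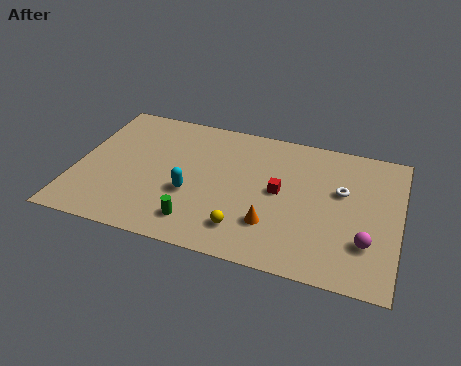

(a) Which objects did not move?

the red cube and the green cylinder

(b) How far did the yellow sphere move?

2.6

The yellow sphere was near (11.0, 2.9) before and (8.6, 2.0) after, so it travelled √(2.4² + 0.9²) ≈ 2.6 units.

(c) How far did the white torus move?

2.5

The white torus was near (14.7, 7.9) before and (13.1, 6.0) after, so it travelled √(1.6² + 1.9²) ≈ 2.5 units.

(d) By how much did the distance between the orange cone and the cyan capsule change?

-4.1

Before: roughly 8.3 units apart; after: 4.2. That's 4.1 units closer together.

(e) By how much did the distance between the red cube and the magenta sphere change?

-0.4

They were about 5.4 units apart before and 5.0 after — 0.4 units closer together.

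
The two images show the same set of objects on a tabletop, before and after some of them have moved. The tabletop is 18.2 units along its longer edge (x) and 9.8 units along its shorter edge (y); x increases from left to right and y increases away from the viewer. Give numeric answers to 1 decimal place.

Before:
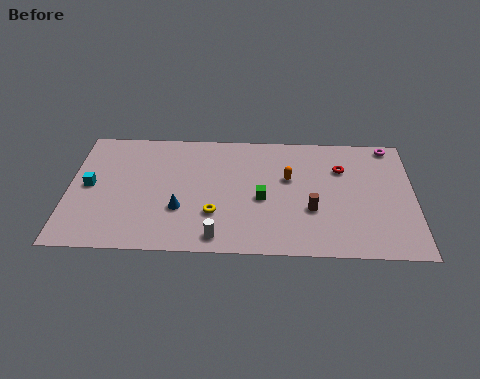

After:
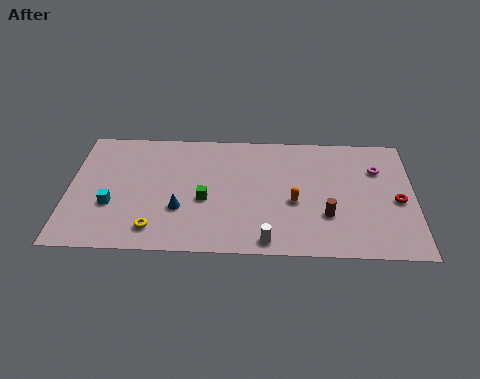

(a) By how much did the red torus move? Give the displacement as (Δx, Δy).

(2.9, -2.5)

The red torus was at about (14.4, 6.9) and moved to about (17.3, 4.4).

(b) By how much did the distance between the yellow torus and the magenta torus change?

+1.8

Before: roughly 11.0 units apart; after: 12.8. That's 1.8 units further apart.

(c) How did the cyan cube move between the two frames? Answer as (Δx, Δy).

(1.2, -1.5)

The cyan cube was at about (1.1, 5.0) and moved to about (2.3, 3.5).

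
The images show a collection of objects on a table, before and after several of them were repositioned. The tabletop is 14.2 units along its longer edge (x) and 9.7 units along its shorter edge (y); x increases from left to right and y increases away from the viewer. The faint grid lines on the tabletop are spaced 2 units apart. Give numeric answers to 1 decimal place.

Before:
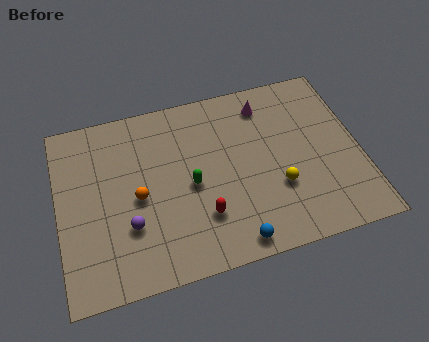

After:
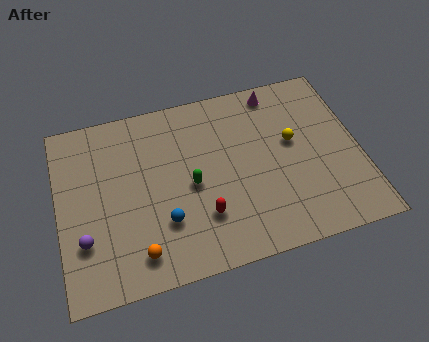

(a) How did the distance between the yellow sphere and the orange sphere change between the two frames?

+2.0

Before: roughly 6.6 units apart; after: 8.6. That's 2.0 units further apart.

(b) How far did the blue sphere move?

3.6

The blue sphere moved from about (7.9, 1.0) to (4.8, 2.9), a distance of √(3.1² + 1.9²) ≈ 3.6.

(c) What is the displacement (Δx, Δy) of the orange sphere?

(-0.2, -2.9)

The orange sphere started near (3.7, 4.5) and ended near (3.5, 1.6).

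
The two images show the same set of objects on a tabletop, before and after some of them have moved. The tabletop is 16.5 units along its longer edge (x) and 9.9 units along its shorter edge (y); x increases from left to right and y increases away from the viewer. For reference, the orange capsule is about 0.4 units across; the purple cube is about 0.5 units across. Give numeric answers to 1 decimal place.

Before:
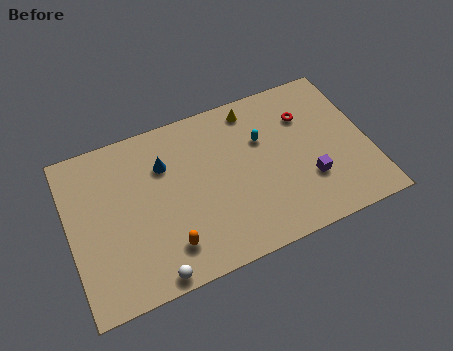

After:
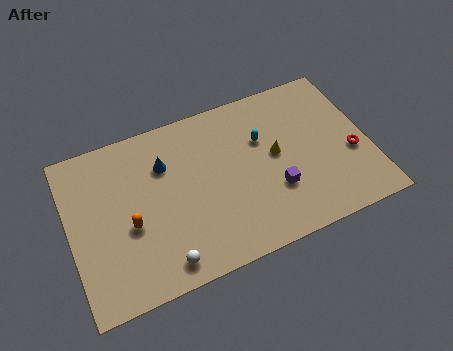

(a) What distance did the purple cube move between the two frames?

1.9

The purple cube moved from about (13.0, 3.1) to (11.1, 3.2), a distance of √(1.9² + 0.1²) ≈ 1.9.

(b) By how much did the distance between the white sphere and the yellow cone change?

-2.3

The distance was about 10.1 in the first image and 7.8 in the second, so they moved 2.3 units closer together.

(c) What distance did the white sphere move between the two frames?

0.8

The white sphere moved from about (4.1, 0.8) to (4.7, 1.3), a distance of √(0.6² + 0.5²) ≈ 0.8.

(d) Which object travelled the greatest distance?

the red torus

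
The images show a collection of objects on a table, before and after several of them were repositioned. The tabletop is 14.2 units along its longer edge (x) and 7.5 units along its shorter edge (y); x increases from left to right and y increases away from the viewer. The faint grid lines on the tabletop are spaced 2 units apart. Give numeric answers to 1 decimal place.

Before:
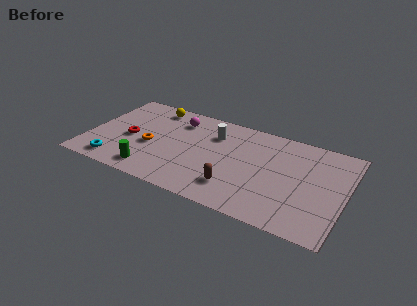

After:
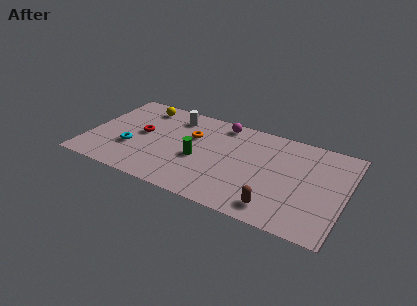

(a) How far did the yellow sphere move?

0.6

The yellow sphere moved from about (3.2, 6.5) to (2.6, 6.3), a distance of √(0.6² + 0.2²) ≈ 0.6.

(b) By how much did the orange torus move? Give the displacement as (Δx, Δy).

(2.1, 1.7)

The orange torus started near (3.5, 3.2) and ended near (5.6, 4.9).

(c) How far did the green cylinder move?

3.1

The green cylinder was near (3.8, 1.2) before and (6.2, 3.2) after, so it travelled √(2.4² + 2.0²) ≈ 3.1 units.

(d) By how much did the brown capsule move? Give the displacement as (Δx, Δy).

(2.3, -0.6)

The brown capsule started near (8.4, 1.8) and ended near (10.7, 1.2).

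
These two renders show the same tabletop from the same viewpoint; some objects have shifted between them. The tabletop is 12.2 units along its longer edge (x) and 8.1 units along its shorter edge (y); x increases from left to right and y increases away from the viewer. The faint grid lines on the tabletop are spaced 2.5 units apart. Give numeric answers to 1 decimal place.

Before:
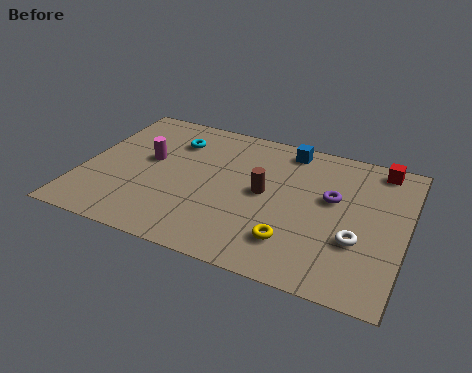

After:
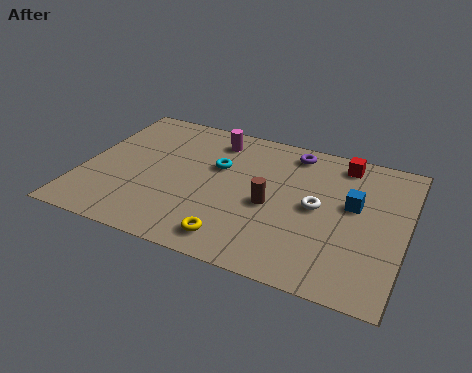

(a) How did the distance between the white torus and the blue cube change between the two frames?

-3.8

The distance was about 5.2 in the first image and 1.4 in the second, so they moved 3.8 units closer together.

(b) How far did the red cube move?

1.4

The red cube was near (11.0, 7.2) before and (9.6, 7.0) after, so it travelled √(1.4² + 0.2²) ≈ 1.4 units.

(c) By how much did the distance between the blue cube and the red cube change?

-1.1

Before: roughly 3.5 units apart; after: 2.4. That's 1.1 units closer together.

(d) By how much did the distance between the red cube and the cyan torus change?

-2.9

Before: roughly 7.9 units apart; after: 5.0. That's 2.9 units closer together.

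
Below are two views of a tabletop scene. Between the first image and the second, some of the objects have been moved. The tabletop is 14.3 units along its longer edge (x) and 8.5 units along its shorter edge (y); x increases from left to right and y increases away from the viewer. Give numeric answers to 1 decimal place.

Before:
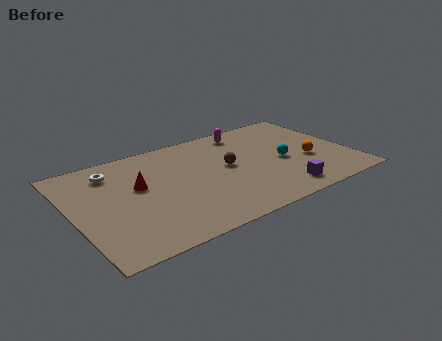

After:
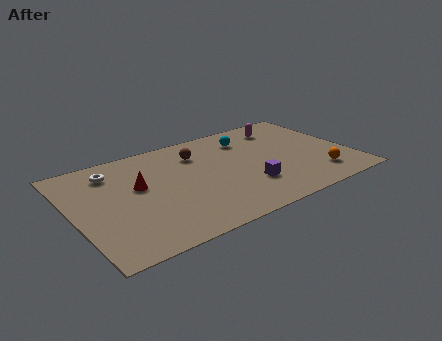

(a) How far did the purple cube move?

1.9

From (10.2, 1.3) to (8.7, 2.5), the purple cube covered √(1.5² + 1.2²) ≈ 1.9 units.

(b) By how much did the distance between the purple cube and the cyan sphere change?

+1.6

Before: roughly 2.6 units apart; after: 4.2. That's 1.6 units further apart.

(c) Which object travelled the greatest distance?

the cyan sphere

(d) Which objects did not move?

the red cone and the white torus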